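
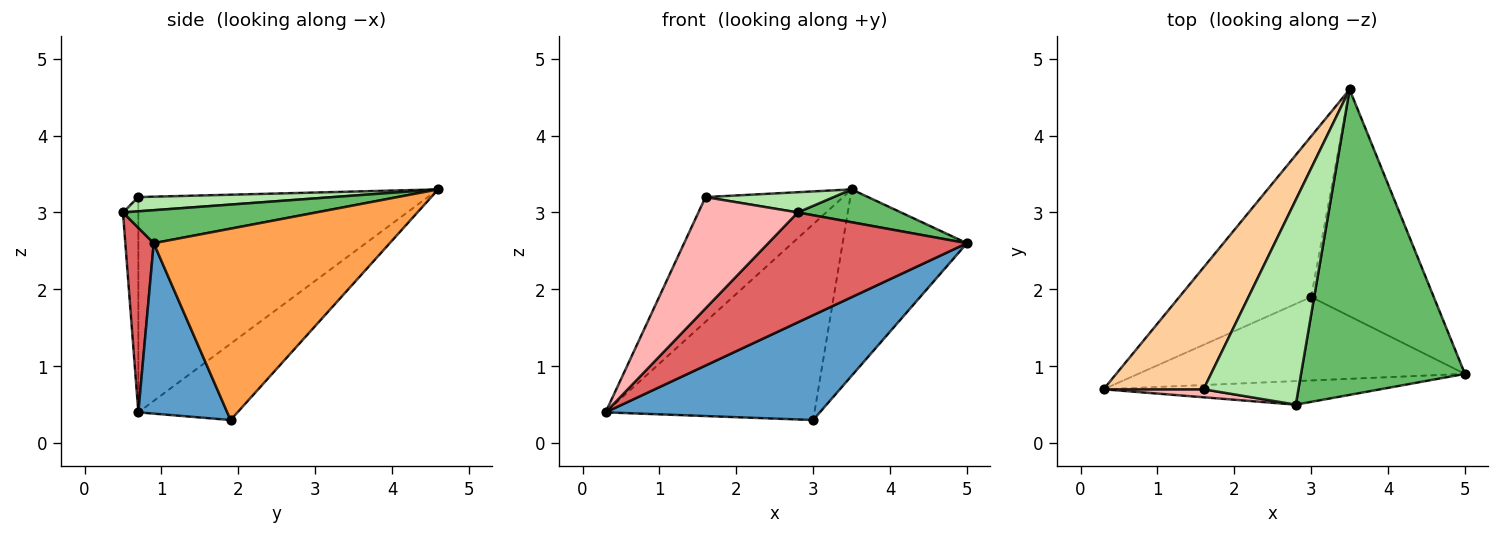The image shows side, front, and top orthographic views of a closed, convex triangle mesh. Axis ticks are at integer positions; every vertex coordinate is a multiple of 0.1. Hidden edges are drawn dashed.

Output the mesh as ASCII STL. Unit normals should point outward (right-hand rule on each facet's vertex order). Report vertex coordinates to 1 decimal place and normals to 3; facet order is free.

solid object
 facet normal 0.309 -0.744 -0.592
  outer loop
   vertex 3.0 1.9 0.3
   vertex 5.0 0.9 2.6
   vertex 0.3 0.7 0.4
  endloop
 endfacet
 facet normal -0.345 0.726 -0.596
  outer loop
   vertex 3.0 1.9 0.3
   vertex 0.3 0.7 0.4
   vertex 3.5 4.6 3.3
  endloop
 endfacet
 facet normal 0.770 0.405 -0.493
  outer loop
   vertex 3.0 1.9 0.3
   vertex 3.5 4.6 3.3
   vertex 5.0 0.9 2.6
  endloop
 endfacet
 facet normal -0.833 0.396 0.387
  outer loop
   vertex 1.6 0.7 3.2
   vertex 3.5 4.6 3.3
   vertex 0.3 0.7 0.4
  endloop
 endfacet
 facet normal 0.196 -0.105 0.975
  outer loop
   vertex 2.8 0.5 3.0
   vertex 5.0 0.9 2.6
   vertex 3.5 4.6 3.3
  endloop
 endfacet
 facet normal 0.148 -0.097 0.984
  outer loop
   vertex 2.8 0.5 3.0
   vertex 3.5 4.6 3.3
   vertex 1.6 0.7 3.2
  endloop
 endfacet
 facet normal 0.138 -0.968 -0.208
  outer loop
   vertex 2.8 0.5 3.0
   vertex 0.3 0.7 0.4
   vertex 5.0 0.9 2.6
  endloop
 endfacet
 facet normal -0.152 -0.986 0.071
  outer loop
   vertex 2.8 0.5 3.0
   vertex 1.6 0.7 3.2
   vertex 0.3 0.7 0.4
  endloop
 endfacet
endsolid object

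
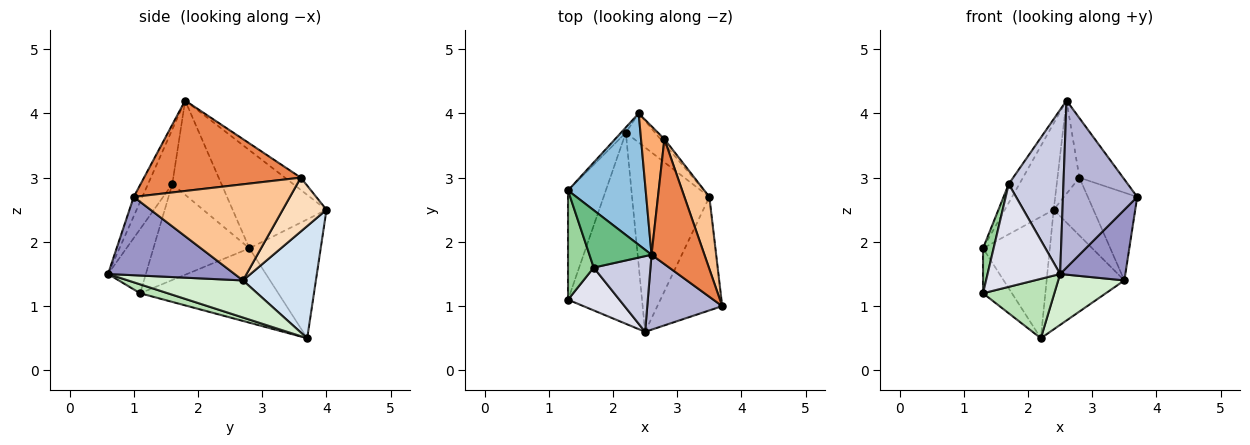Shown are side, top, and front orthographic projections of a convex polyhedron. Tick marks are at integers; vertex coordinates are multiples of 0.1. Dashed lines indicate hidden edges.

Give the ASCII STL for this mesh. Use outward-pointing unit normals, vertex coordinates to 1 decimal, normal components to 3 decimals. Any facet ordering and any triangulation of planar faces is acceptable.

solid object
 facet normal -0.729 0.683 -0.030
  outer loop
   vertex 2.2 3.7 0.5
   vertex 1.3 2.8 1.9
   vertex 2.4 4.0 2.5
  endloop
 endfacet
 facet normal -0.726 0.378 0.575
  outer loop
   vertex 2.6 1.8 4.2
   vertex 2.4 4.0 2.5
   vertex 1.3 2.8 1.9
  endloop
 endfacet
 facet normal -0.876 0.183 -0.445
  outer loop
   vertex 1.3 1.1 1.2
   vertex 1.3 2.8 1.9
   vertex 2.2 3.7 0.5
  endloop
 endfacet
 facet normal 0.674 0.718 -0.175
  outer loop
   vertex 3.5 2.7 1.4
   vertex 2.2 3.7 0.5
   vertex 2.4 4.0 2.5
  endloop
 endfacet
 facet normal 0.839 0.234 0.491
  outer loop
   vertex 2.8 3.6 3.0
   vertex 2.6 1.8 4.2
   vertex 3.7 1.0 2.7
  endloop
 endfacet
 facet normal -0.391 0.540 0.745
  outer loop
   vertex 2.8 3.6 3.0
   vertex 2.4 4.0 2.5
   vertex 2.6 1.8 4.2
  endloop
 endfacet
 facet normal 0.926 0.293 0.240
  outer loop
   vertex 2.8 3.6 3.0
   vertex 3.7 1.0 2.7
   vertex 3.5 2.7 1.4
  endloop
 endfacet
 facet normal 0.739 0.671 -0.054
  outer loop
   vertex 2.8 3.6 3.0
   vertex 3.5 2.7 1.4
   vertex 2.4 4.0 2.5
  endloop
 endfacet
 facet normal -0.822 0.177 0.542
  outer loop
   vertex 1.7 1.6 2.9
   vertex 2.6 1.8 4.2
   vertex 1.3 2.8 1.9
  endloop
 endfacet
 facet normal -0.961 -0.106 0.257
  outer loop
   vertex 1.7 1.6 2.9
   vertex 1.3 2.8 1.9
   vertex 1.3 1.1 1.2
  endloop
 endfacet
 facet normal 0.114 -0.295 -0.949
  outer loop
   vertex 2.5 0.6 1.5
   vertex 1.3 1.1 1.2
   vertex 2.2 3.7 0.5
  endloop
 endfacet
 facet normal 0.420 -0.242 -0.875
  outer loop
   vertex 2.5 0.6 1.5
   vertex 2.2 3.7 0.5
   vertex 3.5 2.7 1.4
  endloop
 endfacet
 facet normal 0.716 -0.369 -0.593
  outer loop
   vertex 2.5 0.6 1.5
   vertex 3.5 2.7 1.4
   vertex 3.7 1.0 2.7
  endloop
 endfacet
 facet normal -0.105 -0.907 0.407
  outer loop
   vertex 2.5 0.6 1.5
   vertex 3.7 1.0 2.7
   vertex 2.6 1.8 4.2
  endloop
 endfacet
 facet normal -0.374 -0.842 0.388
  outer loop
   vertex 2.5 0.6 1.5
   vertex 2.6 1.8 4.2
   vertex 1.7 1.6 2.9
  endloop
 endfacet
 facet normal -0.433 -0.832 0.347
  outer loop
   vertex 2.5 0.6 1.5
   vertex 1.7 1.6 2.9
   vertex 1.3 1.1 1.2
  endloop
 endfacet
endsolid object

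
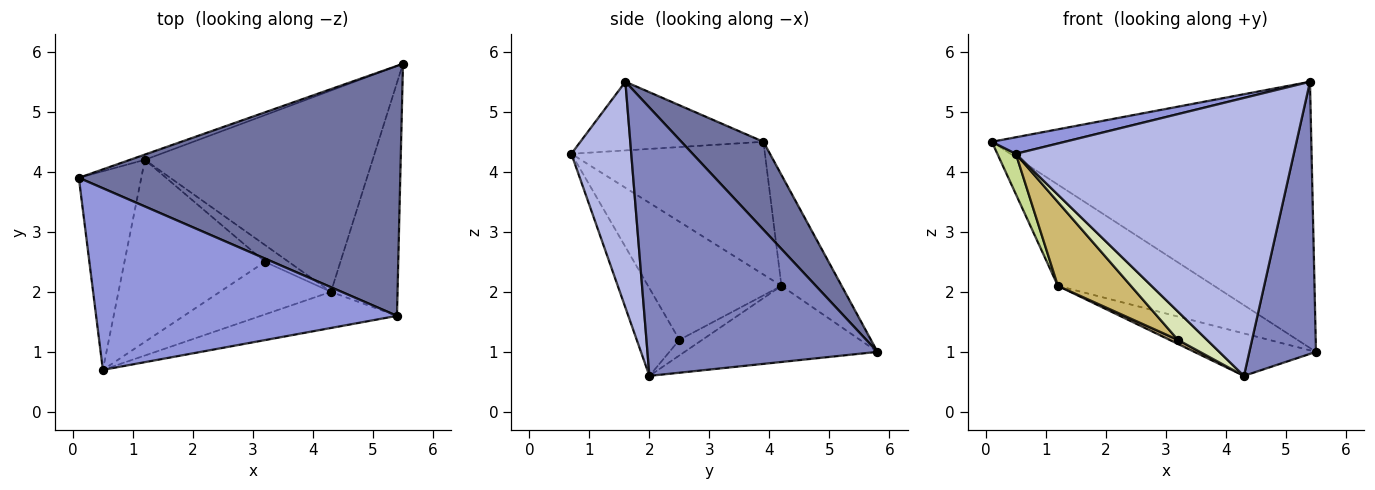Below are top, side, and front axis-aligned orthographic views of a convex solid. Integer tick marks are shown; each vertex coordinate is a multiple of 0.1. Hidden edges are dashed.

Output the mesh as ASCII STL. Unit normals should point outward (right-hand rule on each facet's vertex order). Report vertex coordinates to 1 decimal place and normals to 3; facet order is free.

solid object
 facet normal 0.184 0.717 0.673
  outer loop
   vertex 5.4 1.6 5.5
   vertex 5.5 5.8 1.0
   vertex 0.1 3.9 4.5
  endloop
 endfacet
 facet normal 0.934 -0.271 -0.232
  outer loop
   vertex 4.3 2.0 0.6
   vertex 5.5 5.8 1.0
   vertex 5.4 1.6 5.5
  endloop
 endfacet
 facet normal -0.222 -0.088 0.971
  outer loop
   vertex 0.5 0.7 4.3
   vertex 5.4 1.6 5.5
   vertex 0.1 3.9 4.5
  endloop
 endfacet
 facet normal 0.209 -0.970 -0.126
  outer loop
   vertex 0.5 0.7 4.3
   vertex 4.3 2.0 0.6
   vertex 5.4 1.6 5.5
  endloop
 endfacet
 facet normal -0.359 0.932 -0.048
  outer loop
   vertex 1.2 4.2 2.1
   vertex 0.1 3.9 4.5
   vertex 5.5 5.8 1.0
  endloop
 endfacet
 facet normal -0.311 0.196 -0.930
  outer loop
   vertex 1.2 4.2 2.1
   vertex 5.5 5.8 1.0
   vertex 4.3 2.0 0.6
  endloop
 endfacet
 facet normal -0.902 -0.086 -0.424
  outer loop
   vertex 1.2 4.2 2.1
   vertex 0.5 0.7 4.3
   vertex 0.1 3.9 4.5
  endloop
 endfacet
 facet normal -0.571 -0.389 -0.723
  outer loop
   vertex 3.2 2.5 1.2
   vertex 4.3 2.0 0.6
   vertex 0.5 0.7 4.3
  endloop
 endfacet
 facet normal -0.537 -0.198 -0.820
  outer loop
   vertex 3.2 2.5 1.2
   vertex 1.2 4.2 2.1
   vertex 4.3 2.0 0.6
  endloop
 endfacet
 facet normal -0.607 -0.332 -0.722
  outer loop
   vertex 3.2 2.5 1.2
   vertex 0.5 0.7 4.3
   vertex 1.2 4.2 2.1
  endloop
 endfacet
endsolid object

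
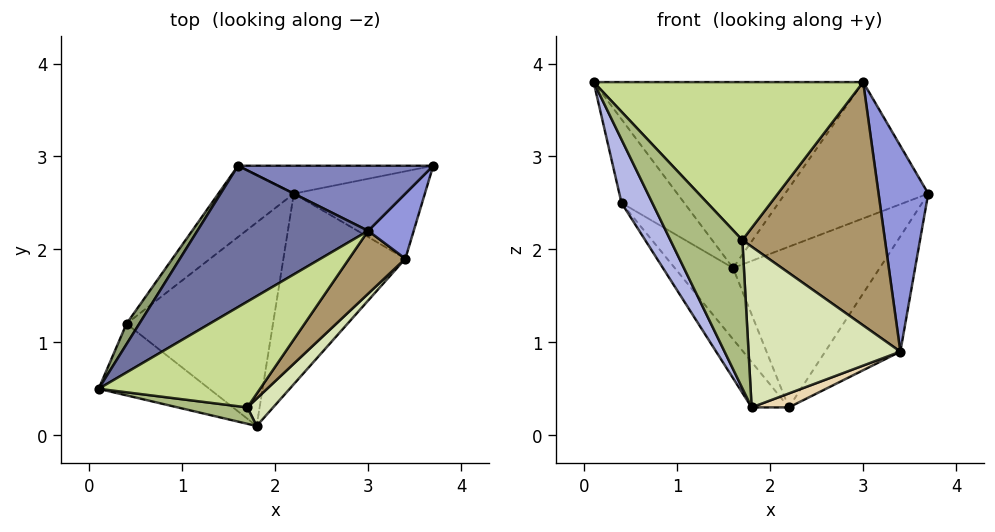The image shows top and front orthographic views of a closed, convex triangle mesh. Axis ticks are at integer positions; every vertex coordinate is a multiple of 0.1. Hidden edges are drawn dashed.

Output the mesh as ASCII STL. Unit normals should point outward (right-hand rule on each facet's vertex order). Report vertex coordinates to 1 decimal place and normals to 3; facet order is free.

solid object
 facet normal -0.423 0.721 0.548
  outer loop
   vertex 3.0 2.2 3.8
   vertex 1.6 2.9 1.8
   vertex 0.1 0.5 3.8
  endloop
 endfacet
 facet normal -0.162 0.891 0.425
  outer loop
   vertex 3.0 2.2 3.8
   vertex 3.7 2.9 2.6
   vertex 1.6 2.9 1.8
  endloop
 endfacet
 facet normal 0.827 -0.536 0.170
  outer loop
   vertex 3.0 2.2 3.8
   vertex 3.4 1.9 0.9
   vertex 3.7 2.9 2.6
  endloop
 endfacet
 facet normal -0.862 -0.337 -0.380
  outer loop
   vertex 0.4 1.2 2.5
   vertex 1.8 0.1 0.3
   vertex 0.1 0.5 3.8
  endloop
 endfacet
 facet normal -0.778 0.611 0.149
  outer loop
   vertex 0.4 1.2 2.5
   vertex 0.1 0.5 3.8
   vertex 1.6 2.9 1.8
  endloop
 endfacet
 facet normal -0.007 -0.994 0.110
  outer loop
   vertex 1.7 0.3 2.1
   vertex 0.1 0.5 3.8
   vertex 1.8 0.1 0.3
  endloop
 endfacet
 facet normal 0.438 -0.747 0.500
  outer loop
   vertex 1.7 0.3 2.1
   vertex 3.0 2.2 3.8
   vertex 0.1 0.5 3.8
  endloop
 endfacet
 facet normal 0.723 -0.681 0.116
  outer loop
   vertex 1.7 0.3 2.1
   vertex 1.8 0.1 0.3
   vertex 3.4 1.9 0.9
  endloop
 endfacet
 facet normal 0.736 -0.655 0.169
  outer loop
   vertex 1.7 0.3 2.1
   vertex 3.4 1.9 0.9
   vertex 3.0 2.2 3.8
  endloop
 endfacet
 facet normal -0.806 0.129 -0.577
  outer loop
   vertex 2.2 2.6 0.3
   vertex 1.8 0.1 0.3
   vertex 0.4 1.2 2.5
  endloop
 endfacet
 facet normal -0.816 0.408 -0.408
  outer loop
   vertex 2.2 2.6 0.3
   vertex 0.4 1.2 2.5
   vertex 1.6 2.9 1.8
  endloop
 endfacet
 facet normal 0.415 -0.066 -0.907
  outer loop
   vertex 2.2 2.6 0.3
   vertex 3.4 1.9 0.9
   vertex 1.8 0.1 0.3
  endloop
 endfacet
 facet normal 0.065 0.983 -0.171
  outer loop
   vertex 2.2 2.6 0.3
   vertex 1.6 2.9 1.8
   vertex 3.7 2.9 2.6
  endloop
 endfacet
 facet normal 0.609 0.632 -0.479
  outer loop
   vertex 2.2 2.6 0.3
   vertex 3.7 2.9 2.6
   vertex 3.4 1.9 0.9
  endloop
 endfacet
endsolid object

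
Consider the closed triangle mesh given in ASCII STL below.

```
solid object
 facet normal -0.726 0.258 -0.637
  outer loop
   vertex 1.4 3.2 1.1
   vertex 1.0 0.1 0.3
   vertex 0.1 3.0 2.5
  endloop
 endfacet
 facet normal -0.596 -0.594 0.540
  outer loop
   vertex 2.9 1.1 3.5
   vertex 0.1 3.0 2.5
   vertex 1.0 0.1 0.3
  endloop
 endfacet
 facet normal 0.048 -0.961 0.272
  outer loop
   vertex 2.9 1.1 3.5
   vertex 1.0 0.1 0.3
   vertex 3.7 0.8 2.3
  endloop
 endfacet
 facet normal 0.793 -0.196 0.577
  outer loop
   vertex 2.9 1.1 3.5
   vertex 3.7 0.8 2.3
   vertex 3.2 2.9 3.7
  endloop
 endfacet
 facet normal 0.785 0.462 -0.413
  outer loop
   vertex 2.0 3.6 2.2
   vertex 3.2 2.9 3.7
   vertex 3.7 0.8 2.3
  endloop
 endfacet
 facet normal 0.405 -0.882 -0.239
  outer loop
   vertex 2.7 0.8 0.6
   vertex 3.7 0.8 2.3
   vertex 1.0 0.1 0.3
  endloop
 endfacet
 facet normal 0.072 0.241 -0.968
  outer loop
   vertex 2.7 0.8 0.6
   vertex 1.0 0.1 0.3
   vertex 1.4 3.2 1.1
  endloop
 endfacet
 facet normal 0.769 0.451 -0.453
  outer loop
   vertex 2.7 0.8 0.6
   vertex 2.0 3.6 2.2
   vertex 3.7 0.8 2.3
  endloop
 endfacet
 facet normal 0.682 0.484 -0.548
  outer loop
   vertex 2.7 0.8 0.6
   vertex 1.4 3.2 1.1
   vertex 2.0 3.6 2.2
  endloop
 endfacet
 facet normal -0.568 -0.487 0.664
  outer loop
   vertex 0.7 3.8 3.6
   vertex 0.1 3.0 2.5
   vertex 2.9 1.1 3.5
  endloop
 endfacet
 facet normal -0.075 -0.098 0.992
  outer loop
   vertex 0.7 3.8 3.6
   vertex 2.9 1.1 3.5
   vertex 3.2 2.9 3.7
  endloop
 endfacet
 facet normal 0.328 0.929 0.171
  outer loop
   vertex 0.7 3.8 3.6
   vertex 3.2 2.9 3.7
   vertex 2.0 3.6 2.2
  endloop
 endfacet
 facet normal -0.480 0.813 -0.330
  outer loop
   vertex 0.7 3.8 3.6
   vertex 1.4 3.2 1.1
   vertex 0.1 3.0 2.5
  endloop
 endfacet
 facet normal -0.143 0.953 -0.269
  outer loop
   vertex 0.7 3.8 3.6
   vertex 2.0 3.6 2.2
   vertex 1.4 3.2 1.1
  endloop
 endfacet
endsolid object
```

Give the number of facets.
14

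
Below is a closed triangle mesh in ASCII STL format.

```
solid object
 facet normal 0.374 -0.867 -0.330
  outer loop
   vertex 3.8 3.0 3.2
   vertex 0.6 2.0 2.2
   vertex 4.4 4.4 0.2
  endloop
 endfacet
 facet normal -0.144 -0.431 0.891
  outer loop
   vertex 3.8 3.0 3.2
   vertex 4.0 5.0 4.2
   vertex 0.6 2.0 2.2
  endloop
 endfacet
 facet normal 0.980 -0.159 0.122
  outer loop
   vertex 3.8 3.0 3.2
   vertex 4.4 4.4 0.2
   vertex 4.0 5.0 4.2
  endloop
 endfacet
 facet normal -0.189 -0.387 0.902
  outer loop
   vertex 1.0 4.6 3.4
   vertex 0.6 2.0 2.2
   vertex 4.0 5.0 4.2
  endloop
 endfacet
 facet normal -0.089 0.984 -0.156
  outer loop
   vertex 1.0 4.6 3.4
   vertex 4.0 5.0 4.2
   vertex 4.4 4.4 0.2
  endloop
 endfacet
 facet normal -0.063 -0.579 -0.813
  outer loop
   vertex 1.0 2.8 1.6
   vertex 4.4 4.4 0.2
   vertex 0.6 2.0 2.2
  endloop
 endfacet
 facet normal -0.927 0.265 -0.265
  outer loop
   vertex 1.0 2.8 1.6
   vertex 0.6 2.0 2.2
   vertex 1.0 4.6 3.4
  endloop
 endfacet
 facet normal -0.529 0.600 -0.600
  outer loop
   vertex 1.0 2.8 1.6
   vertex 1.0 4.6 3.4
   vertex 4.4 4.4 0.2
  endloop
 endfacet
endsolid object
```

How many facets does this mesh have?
8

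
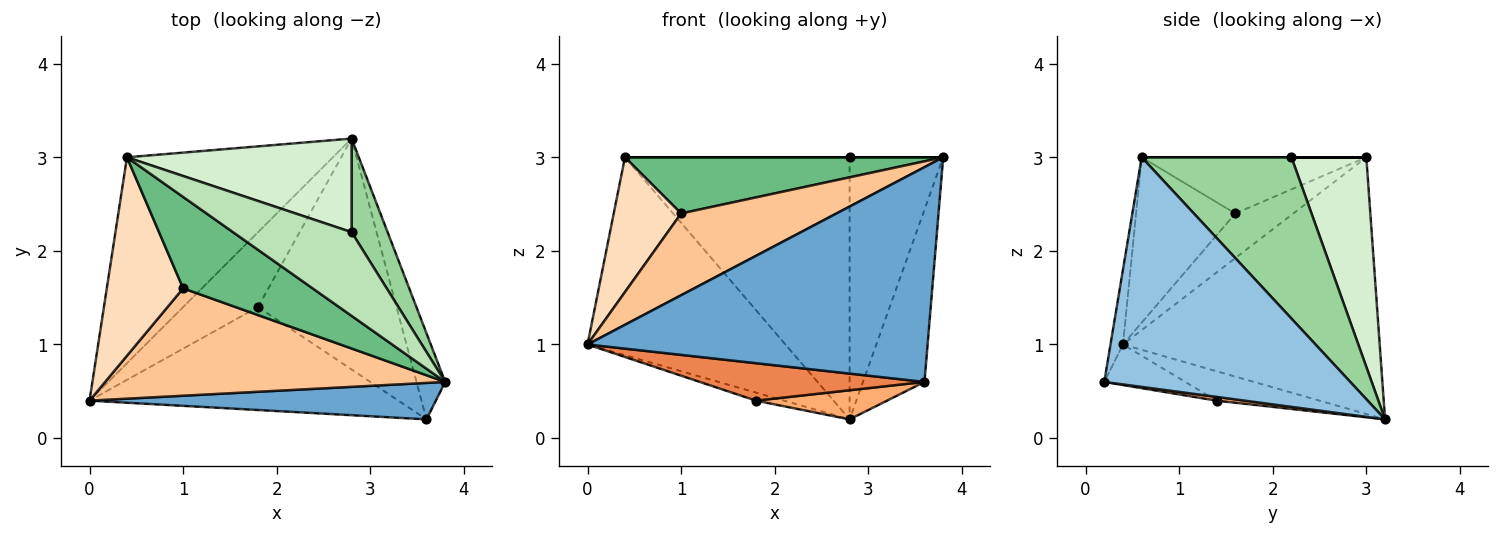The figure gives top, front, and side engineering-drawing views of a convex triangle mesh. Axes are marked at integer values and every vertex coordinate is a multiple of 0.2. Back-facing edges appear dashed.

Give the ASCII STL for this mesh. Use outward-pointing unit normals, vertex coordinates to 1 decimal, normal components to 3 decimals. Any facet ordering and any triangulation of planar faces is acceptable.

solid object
 facet normal -0.036 -0.985 0.167
  outer loop
   vertex 3.6 0.2 0.6
   vertex 3.8 0.6 3.0
   vertex 0.0 0.4 1.0
  endloop
 endfacet
 facet normal 0.963 0.241 -0.120
  outer loop
   vertex 3.6 0.2 0.6
   vertex 2.8 3.2 0.2
   vertex 3.8 0.6 3.0
  endloop
 endfacet
 facet normal -0.669 0.515 -0.536
  outer loop
   vertex 0.4 3.0 3.0
   vertex 2.8 3.2 0.2
   vertex 0.0 0.4 1.0
  endloop
 endfacet
 facet normal -0.364 0.099 -0.926
  outer loop
   vertex 1.8 1.4 0.4
   vertex 0.0 0.4 1.0
   vertex 2.8 3.2 0.2
  endloop
 endfacet
 facet normal -0.122 -0.339 -0.933
  outer loop
   vertex 1.8 1.4 0.4
   vertex 3.6 0.2 0.6
   vertex 0.0 0.4 1.0
  endloop
 endfacet
 facet normal 0.027 -0.125 -0.992
  outer loop
   vertex 1.8 1.4 0.4
   vertex 2.8 3.2 0.2
   vertex 3.6 0.2 0.6
  endloop
 endfacet
 facet normal -0.361 -0.565 0.742
  outer loop
   vertex 1.0 1.6 2.4
   vertex 0.0 0.4 1.0
   vertex 3.8 0.6 3.0
  endloop
 endfacet
 facet normal -0.436 -0.506 0.745
  outer loop
   vertex 1.0 1.6 2.4
   vertex 0.4 3.0 3.0
   vertex 0.0 0.4 1.0
  endloop
 endfacet
 facet normal -0.347 -0.491 0.799
  outer loop
   vertex 1.0 1.6 2.4
   vertex 3.8 0.6 3.0
   vertex 0.4 3.0 3.0
  endloop
 endfacet
 facet normal 0.833 0.521 0.186
  outer loop
   vertex 2.8 2.2 3.0
   vertex 3.8 0.6 3.0
   vertex 2.8 3.2 0.2
  endloop
 endfacet
 facet normal 0.000 0.000 1.000
  outer loop
   vertex 2.8 2.2 3.0
   vertex 0.4 3.0 3.0
   vertex 3.8 0.6 3.0
  endloop
 endfacet
 facet normal 0.300 0.899 0.321
  outer loop
   vertex 2.8 2.2 3.0
   vertex 2.8 3.2 0.2
   vertex 0.4 3.0 3.0
  endloop
 endfacet
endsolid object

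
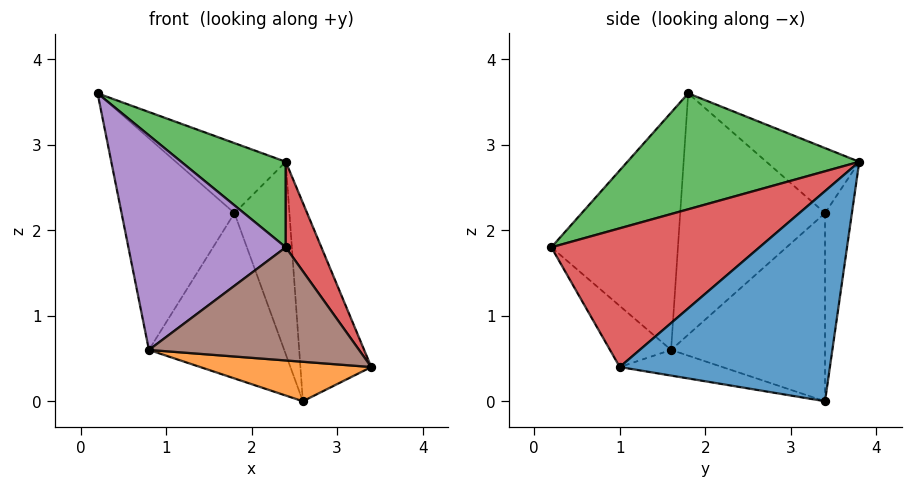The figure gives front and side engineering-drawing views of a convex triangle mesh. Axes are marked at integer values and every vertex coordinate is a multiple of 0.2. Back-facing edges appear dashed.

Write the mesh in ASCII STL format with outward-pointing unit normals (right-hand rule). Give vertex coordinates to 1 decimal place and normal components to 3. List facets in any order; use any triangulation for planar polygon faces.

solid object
 facet normal 0.947 0.319 0.022
  outer loop
   vertex 2.6 3.4 0.0
   vertex 2.4 3.8 2.8
   vertex 3.4 1.0 0.4
  endloop
 endfacet
 facet normal -0.121 -0.202 -0.972
  outer loop
   vertex 0.8 1.6 0.6
   vertex 2.6 3.4 0.0
   vertex 3.4 1.0 0.4
  endloop
 endfacet
 facet normal 0.510 -0.230 0.829
  outer loop
   vertex 2.4 0.2 1.8
   vertex 2.4 3.8 2.8
   vertex 0.2 1.8 3.6
  endloop
 endfacet
 facet normal 0.842 -0.144 0.519
  outer loop
   vertex 2.4 0.2 1.8
   vertex 3.4 1.0 0.4
   vertex 2.4 3.8 2.8
  endloop
 endfacet
 facet normal -0.625 -0.777 -0.073
  outer loop
   vertex 2.4 0.2 1.8
   vertex 0.2 1.8 3.6
   vertex 0.8 1.6 0.6
  endloop
 endfacet
 facet normal -0.224 -0.769 -0.599
  outer loop
   vertex 2.4 0.2 1.8
   vertex 0.8 1.6 0.6
   vertex 3.4 1.0 0.4
  endloop
 endfacet
 facet normal -0.639 0.757 0.135
  outer loop
   vertex 1.8 3.4 2.2
   vertex 0.2 1.8 3.6
   vertex 2.4 3.8 2.8
  endloop
 endfacet
 facet normal -0.434 0.887 -0.158
  outer loop
   vertex 1.8 3.4 2.2
   vertex 2.4 3.8 2.8
   vertex 2.6 3.4 0.0
  endloop
 endfacet
 facet normal -0.774 0.603 -0.195
  outer loop
   vertex 1.8 3.4 2.2
   vertex 0.8 1.6 0.6
   vertex 0.2 1.8 3.6
  endloop
 endfacet
 facet normal -0.725 0.637 -0.263
  outer loop
   vertex 1.8 3.4 2.2
   vertex 2.6 3.4 0.0
   vertex 0.8 1.6 0.6
  endloop
 endfacet
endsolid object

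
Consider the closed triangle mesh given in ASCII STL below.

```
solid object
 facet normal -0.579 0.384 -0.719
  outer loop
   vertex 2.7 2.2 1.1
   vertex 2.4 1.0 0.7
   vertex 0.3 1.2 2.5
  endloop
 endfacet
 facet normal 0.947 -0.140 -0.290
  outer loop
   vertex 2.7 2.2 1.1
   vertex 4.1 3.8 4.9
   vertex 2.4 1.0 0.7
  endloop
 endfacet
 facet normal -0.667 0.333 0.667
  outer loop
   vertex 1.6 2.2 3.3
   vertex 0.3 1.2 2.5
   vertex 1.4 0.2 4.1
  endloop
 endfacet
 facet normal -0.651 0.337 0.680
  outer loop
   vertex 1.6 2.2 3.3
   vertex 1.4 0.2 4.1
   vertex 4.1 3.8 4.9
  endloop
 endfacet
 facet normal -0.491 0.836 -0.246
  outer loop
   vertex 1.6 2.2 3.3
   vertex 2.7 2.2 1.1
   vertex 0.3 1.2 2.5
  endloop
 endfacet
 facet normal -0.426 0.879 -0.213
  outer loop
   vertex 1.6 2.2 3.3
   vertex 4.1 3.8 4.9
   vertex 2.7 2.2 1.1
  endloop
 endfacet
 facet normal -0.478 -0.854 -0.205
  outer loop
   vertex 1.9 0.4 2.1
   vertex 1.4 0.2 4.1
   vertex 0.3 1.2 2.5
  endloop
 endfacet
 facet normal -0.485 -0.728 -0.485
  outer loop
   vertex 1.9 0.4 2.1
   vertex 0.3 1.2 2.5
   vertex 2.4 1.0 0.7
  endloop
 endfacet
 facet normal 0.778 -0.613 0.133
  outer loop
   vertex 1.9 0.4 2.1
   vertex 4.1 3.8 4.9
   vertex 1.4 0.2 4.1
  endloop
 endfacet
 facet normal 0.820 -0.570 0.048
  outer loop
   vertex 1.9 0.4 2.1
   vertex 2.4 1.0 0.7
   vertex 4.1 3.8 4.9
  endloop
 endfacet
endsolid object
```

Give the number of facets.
10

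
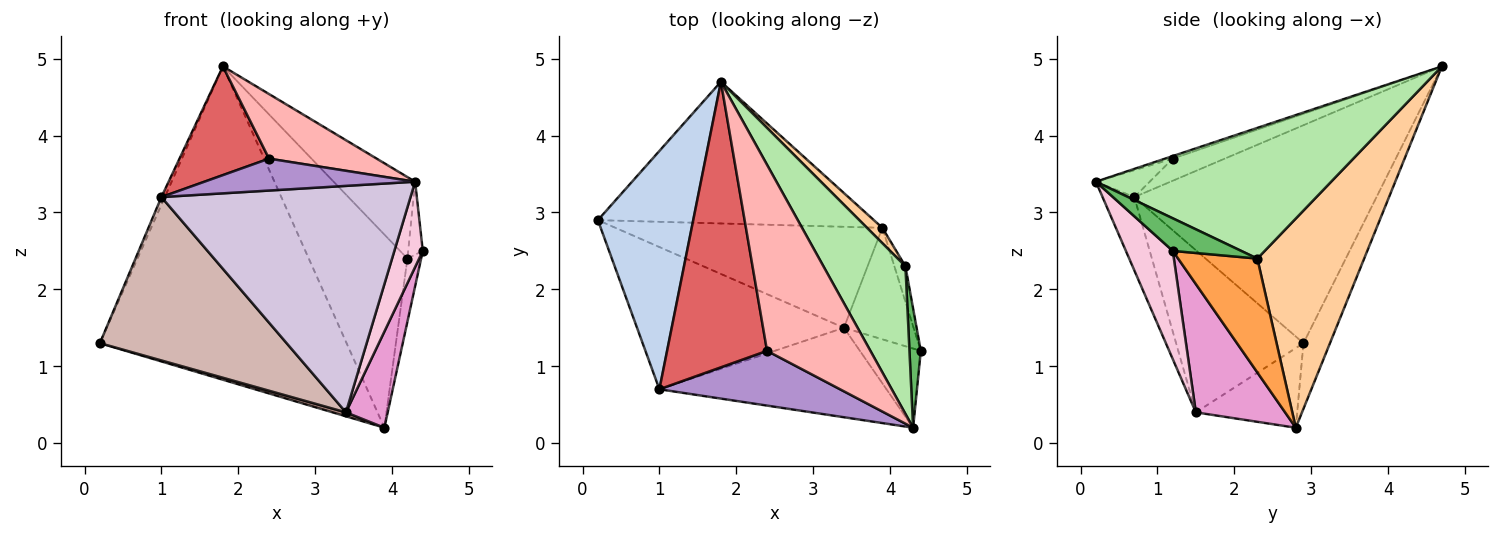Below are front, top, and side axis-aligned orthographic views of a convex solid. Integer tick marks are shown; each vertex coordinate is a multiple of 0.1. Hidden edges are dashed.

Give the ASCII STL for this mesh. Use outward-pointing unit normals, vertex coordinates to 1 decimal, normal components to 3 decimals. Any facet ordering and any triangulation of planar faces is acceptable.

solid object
 facet normal -0.097 0.907 -0.410
  outer loop
   vertex 3.9 2.8 0.2
   vertex 0.2 2.9 1.3
   vertex 1.8 4.7 4.9
  endloop
 endfacet
 facet normal -0.916 0.013 0.401
  outer loop
   vertex 1.0 0.7 3.2
   vertex 1.8 4.7 4.9
   vertex 0.2 2.9 1.3
  endloop
 endfacet
 facet normal 0.981 0.170 -0.095
  outer loop
   vertex 4.2 2.3 2.4
   vertex 4.4 1.2 2.5
   vertex 3.9 2.8 0.2
  endloop
 endfacet
 facet normal 0.734 0.677 0.054
  outer loop
   vertex 4.2 2.3 2.4
   vertex 3.9 2.8 0.2
   vertex 1.8 4.7 4.9
  endloop
 endfacet
 facet normal 0.926 0.198 0.322
  outer loop
   vertex 4.3 0.2 3.4
   vertex 4.4 1.2 2.5
   vertex 4.2 2.3 2.4
  endloop
 endfacet
 facet normal 0.813 0.282 0.510
  outer loop
   vertex 4.3 0.2 3.4
   vertex 4.2 2.3 2.4
   vertex 1.8 4.7 4.9
  endloop
 endfacet
 facet normal -0.202 -0.348 0.915
  outer loop
   vertex 2.4 1.2 3.7
   vertex 1.8 4.7 4.9
   vertex 1.0 0.7 3.2
  endloop
 endfacet
 facet normal -0.023 -0.328 0.944
  outer loop
   vertex 2.4 1.2 3.7
   vertex 4.3 0.2 3.4
   vertex 1.8 4.7 4.9
  endloop
 endfacet
 facet normal -0.128 -0.500 0.857
  outer loop
   vertex 2.4 1.2 3.7
   vertex 1.0 0.7 3.2
   vertex 4.3 0.2 3.4
  endloop
 endfacet
 facet normal -0.118 -0.924 -0.365
  outer loop
   vertex 3.4 1.5 0.4
   vertex 4.3 0.2 3.4
   vertex 1.0 0.7 3.2
  endloop
 endfacet
 facet normal -0.286 -0.037 -0.958
  outer loop
   vertex 3.4 1.5 0.4
   vertex 0.2 2.9 1.3
   vertex 3.9 2.8 0.2
  endloop
 endfacet
 facet normal -0.458 -0.671 -0.584
  outer loop
   vertex 3.4 1.5 0.4
   vertex 1.0 0.7 3.2
   vertex 0.2 2.9 1.3
  endloop
 endfacet
 facet normal 0.813 -0.380 -0.441
  outer loop
   vertex 3.4 1.5 0.4
   vertex 3.9 2.8 0.2
   vertex 4.4 1.2 2.5
  endloop
 endfacet
 facet normal 0.770 -0.467 -0.434
  outer loop
   vertex 3.4 1.5 0.4
   vertex 4.4 1.2 2.5
   vertex 4.3 0.2 3.4
  endloop
 endfacet
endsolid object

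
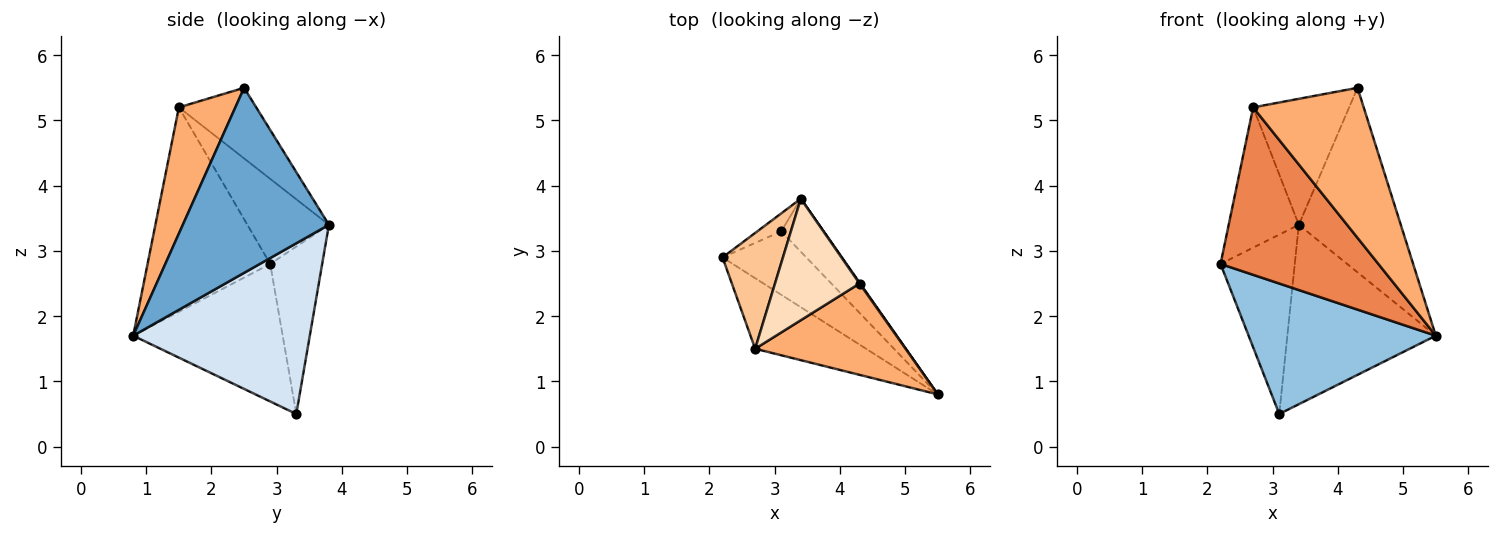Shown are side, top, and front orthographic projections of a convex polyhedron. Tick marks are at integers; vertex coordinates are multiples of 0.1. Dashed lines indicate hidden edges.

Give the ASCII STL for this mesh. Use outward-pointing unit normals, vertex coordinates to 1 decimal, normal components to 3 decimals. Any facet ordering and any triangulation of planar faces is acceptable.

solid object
 facet normal 0.820 0.572 0.003
  outer loop
   vertex 4.3 2.5 5.5
   vertex 5.5 0.8 1.7
   vertex 3.4 3.8 3.4
  endloop
 endfacet
 facet normal -0.583 -0.730 -0.355
  outer loop
   vertex 3.1 3.3 0.5
   vertex 5.5 0.8 1.7
   vertex 2.2 2.9 2.8
  endloop
 endfacet
 facet normal -0.572 0.816 -0.082
  outer loop
   vertex 3.1 3.3 0.5
   vertex 2.2 2.9 2.8
   vertex 3.4 3.8 3.4
  endloop
 endfacet
 facet normal 0.752 0.632 -0.187
  outer loop
   vertex 3.1 3.3 0.5
   vertex 3.4 3.8 3.4
   vertex 5.5 0.8 1.7
  endloop
 endfacet
 facet normal -0.582 -0.749 -0.316
  outer loop
   vertex 2.7 1.5 5.2
   vertex 2.2 2.9 2.8
   vertex 5.5 0.8 1.7
  endloop
 endfacet
 facet normal 0.400 -0.783 0.477
  outer loop
   vertex 2.7 1.5 5.2
   vertex 5.5 0.8 1.7
   vertex 4.3 2.5 5.5
  endloop
 endfacet
 facet normal -0.668 0.574 0.474
  outer loop
   vertex 2.7 1.5 5.2
   vertex 3.4 3.8 3.4
   vertex 2.2 2.9 2.8
  endloop
 endfacet
 facet normal -0.502 0.623 0.600
  outer loop
   vertex 2.7 1.5 5.2
   vertex 4.3 2.5 5.5
   vertex 3.4 3.8 3.4
  endloop
 endfacet
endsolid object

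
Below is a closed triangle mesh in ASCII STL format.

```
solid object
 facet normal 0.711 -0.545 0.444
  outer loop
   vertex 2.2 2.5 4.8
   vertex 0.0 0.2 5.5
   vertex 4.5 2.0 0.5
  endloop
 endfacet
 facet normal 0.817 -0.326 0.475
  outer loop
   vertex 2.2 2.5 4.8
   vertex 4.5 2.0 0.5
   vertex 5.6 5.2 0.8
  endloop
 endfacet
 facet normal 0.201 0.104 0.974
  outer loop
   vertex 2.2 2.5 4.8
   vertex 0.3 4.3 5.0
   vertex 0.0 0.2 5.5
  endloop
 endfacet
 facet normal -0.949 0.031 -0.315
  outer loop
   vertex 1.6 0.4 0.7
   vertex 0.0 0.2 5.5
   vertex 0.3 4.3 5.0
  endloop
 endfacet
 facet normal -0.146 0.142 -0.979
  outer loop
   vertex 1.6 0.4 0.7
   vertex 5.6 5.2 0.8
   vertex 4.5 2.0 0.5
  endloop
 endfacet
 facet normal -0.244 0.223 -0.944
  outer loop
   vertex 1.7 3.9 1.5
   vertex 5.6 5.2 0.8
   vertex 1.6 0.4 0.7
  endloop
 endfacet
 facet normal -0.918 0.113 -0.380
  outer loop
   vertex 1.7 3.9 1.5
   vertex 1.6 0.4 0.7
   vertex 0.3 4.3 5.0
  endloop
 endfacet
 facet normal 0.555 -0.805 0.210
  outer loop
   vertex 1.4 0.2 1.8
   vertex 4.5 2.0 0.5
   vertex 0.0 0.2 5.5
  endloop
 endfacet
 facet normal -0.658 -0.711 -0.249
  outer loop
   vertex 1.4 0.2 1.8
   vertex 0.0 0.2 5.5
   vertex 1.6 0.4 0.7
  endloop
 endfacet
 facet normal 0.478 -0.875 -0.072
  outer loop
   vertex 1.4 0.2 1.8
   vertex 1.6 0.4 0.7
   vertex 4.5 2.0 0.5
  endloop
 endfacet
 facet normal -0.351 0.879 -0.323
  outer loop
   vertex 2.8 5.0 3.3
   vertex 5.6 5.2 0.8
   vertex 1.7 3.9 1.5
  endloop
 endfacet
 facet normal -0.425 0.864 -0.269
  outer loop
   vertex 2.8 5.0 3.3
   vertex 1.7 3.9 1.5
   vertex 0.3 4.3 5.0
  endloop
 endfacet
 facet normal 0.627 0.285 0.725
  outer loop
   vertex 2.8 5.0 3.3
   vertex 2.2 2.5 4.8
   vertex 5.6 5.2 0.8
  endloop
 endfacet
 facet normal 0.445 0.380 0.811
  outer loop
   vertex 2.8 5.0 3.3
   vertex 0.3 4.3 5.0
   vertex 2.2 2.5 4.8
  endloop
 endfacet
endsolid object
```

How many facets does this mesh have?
14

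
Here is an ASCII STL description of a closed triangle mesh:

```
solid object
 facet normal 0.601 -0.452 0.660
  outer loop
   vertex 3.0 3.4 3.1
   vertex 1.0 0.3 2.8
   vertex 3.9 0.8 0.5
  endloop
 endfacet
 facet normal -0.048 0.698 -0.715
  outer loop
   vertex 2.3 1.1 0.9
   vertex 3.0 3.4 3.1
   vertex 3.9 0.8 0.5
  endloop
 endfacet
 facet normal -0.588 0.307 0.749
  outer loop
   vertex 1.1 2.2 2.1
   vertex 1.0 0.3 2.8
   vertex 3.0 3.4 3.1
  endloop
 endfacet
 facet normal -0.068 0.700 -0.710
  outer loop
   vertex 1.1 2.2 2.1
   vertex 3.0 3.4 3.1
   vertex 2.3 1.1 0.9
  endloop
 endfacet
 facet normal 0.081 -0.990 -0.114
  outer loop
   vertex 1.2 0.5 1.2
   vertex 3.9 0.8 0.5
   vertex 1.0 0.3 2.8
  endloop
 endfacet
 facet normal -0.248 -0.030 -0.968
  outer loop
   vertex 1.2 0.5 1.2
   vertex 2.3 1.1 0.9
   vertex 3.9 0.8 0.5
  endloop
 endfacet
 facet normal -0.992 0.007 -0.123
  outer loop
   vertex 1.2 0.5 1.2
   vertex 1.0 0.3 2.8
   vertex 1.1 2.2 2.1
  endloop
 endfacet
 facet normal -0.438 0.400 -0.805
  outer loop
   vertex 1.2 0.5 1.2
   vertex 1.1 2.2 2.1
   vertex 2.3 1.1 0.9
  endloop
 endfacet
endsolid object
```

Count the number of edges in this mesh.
12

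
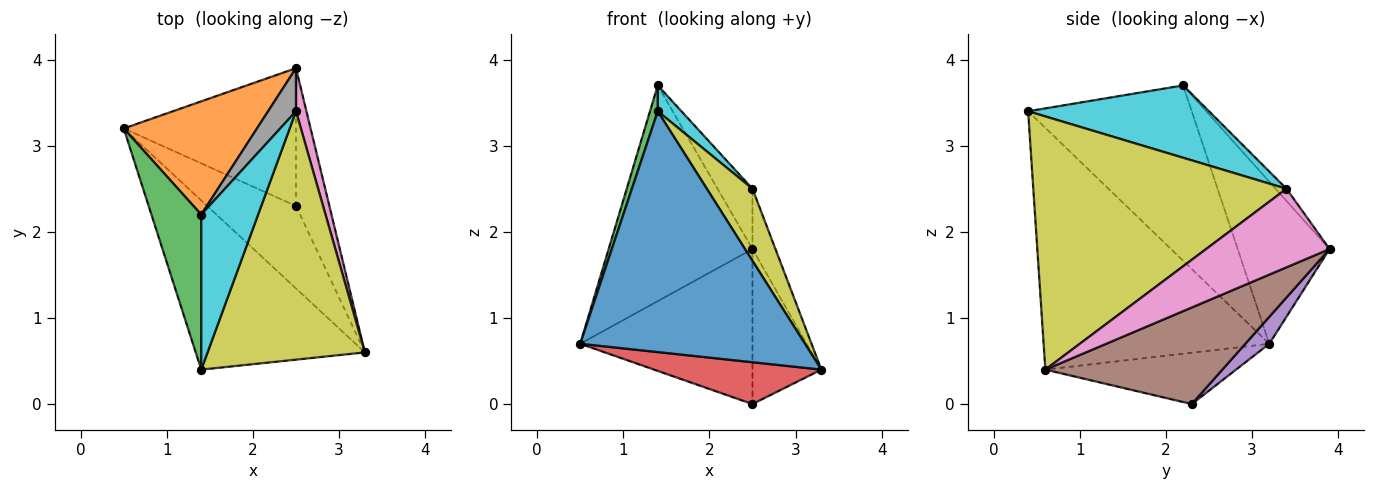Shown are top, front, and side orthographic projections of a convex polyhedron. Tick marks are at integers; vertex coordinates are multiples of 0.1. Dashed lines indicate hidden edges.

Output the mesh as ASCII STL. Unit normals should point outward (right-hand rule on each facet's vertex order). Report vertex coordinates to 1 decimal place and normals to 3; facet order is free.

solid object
 facet normal -0.635 -0.632 -0.444
  outer loop
   vertex 1.4 0.4 3.4
   vertex 0.5 3.2 0.7
   vertex 3.3 0.6 0.4
  endloop
 endfacet
 facet normal -0.492 0.771 0.405
  outer loop
   vertex 1.4 2.2 3.7
   vertex 2.5 3.9 1.8
   vertex 0.5 3.2 0.7
  endloop
 endfacet
 facet normal -0.961 -0.046 0.273
  outer loop
   vertex 1.4 2.2 3.7
   vertex 0.5 3.2 0.7
   vertex 1.4 0.4 3.4
  endloop
 endfacet
 facet normal -0.458 -0.402 -0.793
  outer loop
   vertex 2.5 2.3 0.0
   vertex 3.3 0.6 0.4
   vertex 0.5 3.2 0.7
  endloop
 endfacet
 facet normal 0.103 0.743 -0.661
  outer loop
   vertex 2.5 2.3 0.0
   vertex 0.5 3.2 0.7
   vertex 2.5 3.9 1.8
  endloop
 endfacet
 facet normal 0.887 0.345 -0.307
  outer loop
   vertex 2.5 2.3 0.0
   vertex 2.5 3.9 1.8
   vertex 3.3 0.6 0.4
  endloop
 endfacet
 facet normal 0.975 0.181 0.130
  outer loop
   vertex 2.5 3.4 2.5
   vertex 3.3 0.6 0.4
   vertex 2.5 3.9 1.8
  endloop
 endfacet
 facet normal -0.246 0.789 0.563
  outer loop
   vertex 2.5 3.4 2.5
   vertex 2.5 3.9 1.8
   vertex 1.4 2.2 3.7
  endloop
 endfacet
 facet normal 0.840 -0.151 0.522
  outer loop
   vertex 2.5 3.4 2.5
   vertex 1.4 0.4 3.4
   vertex 3.3 0.6 0.4
  endloop
 endfacet
 facet normal 0.782 -0.102 0.615
  outer loop
   vertex 2.5 3.4 2.5
   vertex 1.4 2.2 3.7
   vertex 1.4 0.4 3.4
  endloop
 endfacet
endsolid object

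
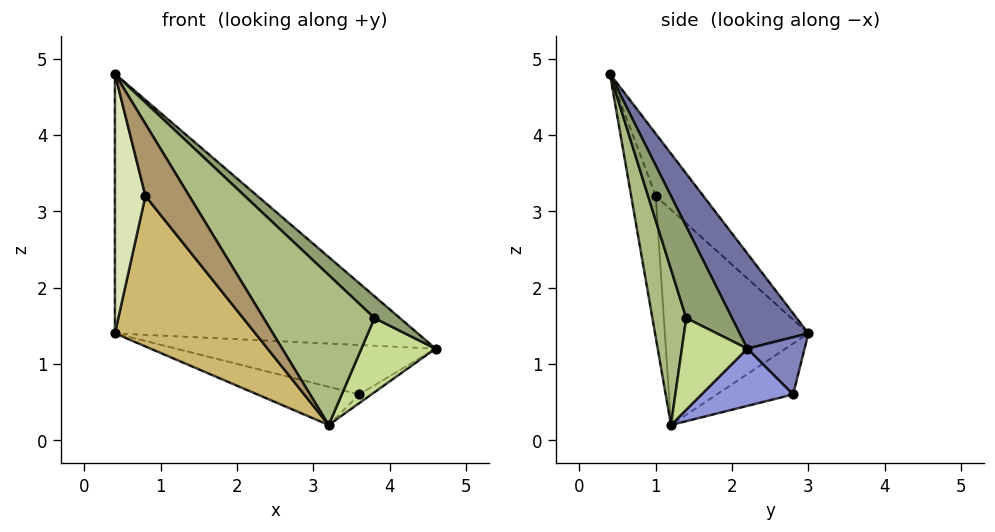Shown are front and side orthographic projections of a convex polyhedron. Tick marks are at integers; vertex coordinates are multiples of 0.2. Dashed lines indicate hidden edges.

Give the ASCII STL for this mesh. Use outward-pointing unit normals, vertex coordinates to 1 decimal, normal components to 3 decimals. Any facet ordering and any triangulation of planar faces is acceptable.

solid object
 facet normal 0.177 0.782 0.598
  outer loop
   vertex 0.4 3.0 1.4
   vertex 0.4 0.4 4.8
   vertex 4.6 2.2 1.2
  endloop
 endfacet
 facet normal 0.183 0.831 0.525
  outer loop
   vertex 3.6 2.8 0.6
   vertex 0.4 3.0 1.4
   vertex 4.6 2.2 1.2
  endloop
 endfacet
 facet normal 0.545 0.073 -0.835
  outer loop
   vertex 3.6 2.8 0.6
   vertex 4.6 2.2 1.2
   vertex 3.2 1.2 0.2
  endloop
 endfacet
 facet normal -0.215 0.287 -0.933
  outer loop
   vertex 3.6 2.8 0.6
   vertex 3.2 1.2 0.2
   vertex 0.4 3.0 1.4
  endloop
 endfacet
 facet normal 0.690 -0.383 0.614
  outer loop
   vertex 3.8 1.4 1.6
   vertex 4.6 2.2 1.2
   vertex 0.4 0.4 4.8
  endloop
 endfacet
 facet normal 0.292 -0.956 0.011
  outer loop
   vertex 3.8 1.4 1.6
   vertex 0.4 0.4 4.8
   vertex 3.2 1.2 0.2
  endloop
 endfacet
 facet normal 0.652 -0.738 -0.174
  outer loop
   vertex 3.8 1.4 1.6
   vertex 3.2 1.2 0.2
   vertex 4.6 2.2 1.2
  endloop
 endfacet
 facet normal -0.778 -0.499 -0.382
  outer loop
   vertex 0.8 1.0 3.2
   vertex 0.4 0.4 4.8
   vertex 0.4 3.0 1.4
  endloop
 endfacet
 facet normal -0.446 -0.796 -0.410
  outer loop
   vertex 0.8 1.0 3.2
   vertex 3.2 1.2 0.2
   vertex 0.4 0.4 4.8
  endloop
 endfacet
 facet normal -0.608 -0.595 -0.526
  outer loop
   vertex 0.8 1.0 3.2
   vertex 0.4 3.0 1.4
   vertex 3.2 1.2 0.2
  endloop
 endfacet
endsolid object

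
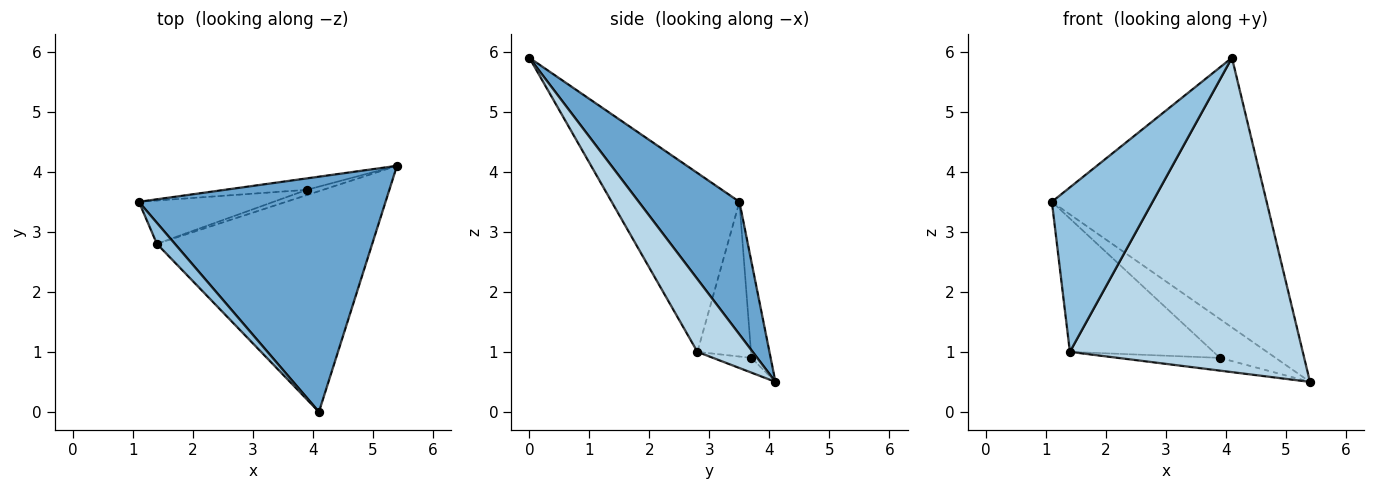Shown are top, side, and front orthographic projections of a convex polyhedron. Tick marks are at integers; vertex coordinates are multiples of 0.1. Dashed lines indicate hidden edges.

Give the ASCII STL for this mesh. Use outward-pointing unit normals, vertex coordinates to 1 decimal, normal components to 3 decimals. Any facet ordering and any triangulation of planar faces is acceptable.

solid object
 facet normal 0.333 0.711 0.620
  outer loop
   vertex 4.1 0.0 5.9
   vertex 5.4 4.1 0.5
   vertex 1.1 3.5 3.5
  endloop
 endfacet
 facet normal -0.783 -0.617 0.079
  outer loop
   vertex 1.4 2.8 1.0
   vertex 4.1 0.0 5.9
   vertex 1.1 3.5 3.5
  endloop
 endfacet
 facet normal 0.191 -0.803 -0.564
  outer loop
   vertex 1.4 2.8 1.0
   vertex 5.4 4.1 0.5
   vertex 4.1 0.0 5.9
  endloop
 endfacet
 facet normal -0.314 0.911 -0.269
  outer loop
   vertex 3.9 3.7 0.9
   vertex 1.1 3.5 3.5
   vertex 5.4 4.1 0.5
  endloop
 endfacet
 facet normal -0.334 0.896 -0.291
  outer loop
   vertex 3.9 3.7 0.9
   vertex 1.4 2.8 1.0
   vertex 1.1 3.5 3.5
  endloop
 endfacet
 facet normal -0.329 0.873 -0.360
  outer loop
   vertex 3.9 3.7 0.9
   vertex 5.4 4.1 0.5
   vertex 1.4 2.8 1.0
  endloop
 endfacet
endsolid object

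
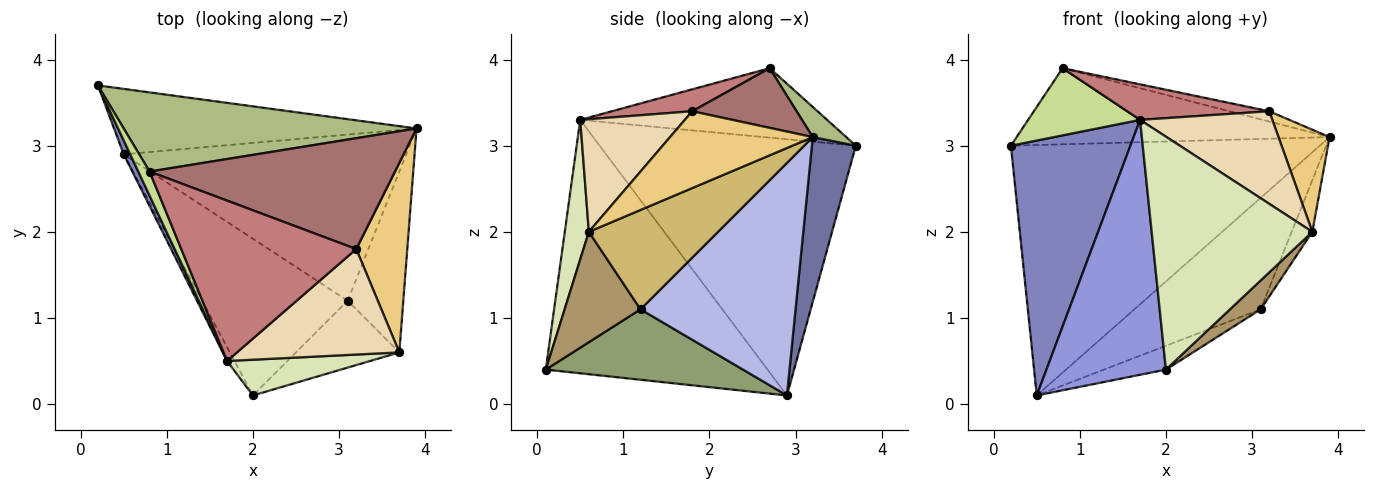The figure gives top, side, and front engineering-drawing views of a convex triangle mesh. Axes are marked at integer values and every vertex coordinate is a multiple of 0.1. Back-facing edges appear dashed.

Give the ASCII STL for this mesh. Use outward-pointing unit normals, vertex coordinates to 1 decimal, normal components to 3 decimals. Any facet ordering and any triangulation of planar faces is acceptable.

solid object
 facet normal 0.136 0.959 -0.250
  outer loop
   vertex 0.5 2.9 0.1
   vertex 0.2 3.7 3.0
   vertex 3.9 3.2 3.1
  endloop
 endfacet
 facet normal -0.906 -0.423 0.023
  outer loop
   vertex 1.7 0.5 3.3
   vertex 0.2 3.7 3.0
   vertex 0.5 2.9 0.1
  endloop
 endfacet
 facet normal -0.880 -0.474 -0.026
  outer loop
   vertex 1.7 0.5 3.3
   vertex 0.5 2.9 0.1
   vertex 2.0 0.1 0.4
  endloop
 endfacet
 facet normal 0.564 0.460 -0.686
  outer loop
   vertex 3.1 1.2 1.1
   vertex 0.5 2.9 0.1
   vertex 3.9 3.2 3.1
  endloop
 endfacet
 facet normal 0.432 0.136 -0.892
  outer loop
   vertex 3.1 1.2 1.1
   vertex 2.0 0.1 0.4
   vertex 0.5 2.9 0.1
  endloop
 endfacet
 facet normal 0.074 0.691 0.719
  outer loop
   vertex 0.8 2.7 3.9
   vertex 3.9 3.2 3.1
   vertex 0.2 3.7 3.0
  endloop
 endfacet
 facet normal -0.901 -0.409 0.147
  outer loop
   vertex 0.8 2.7 3.9
   vertex 0.2 3.7 3.0
   vertex 1.7 0.5 3.3
  endloop
 endfacet
 facet normal 0.146 -0.978 0.150
  outer loop
   vertex 3.7 0.6 2.0
   vertex 1.7 0.5 3.3
   vertex 2.0 0.1 0.4
  endloop
 endfacet
 facet normal 0.700 -0.283 -0.655
  outer loop
   vertex 3.7 0.6 2.0
   vertex 2.0 0.1 0.4
   vertex 3.1 1.2 1.1
  endloop
 endfacet
 facet normal 0.864 0.138 -0.484
  outer loop
   vertex 3.7 0.6 2.0
   vertex 3.1 1.2 1.1
   vertex 3.9 3.2 3.1
  endloop
 endfacet
 facet normal 0.798 -0.286 0.530
  outer loop
   vertex 3.2 1.8 3.4
   vertex 3.7 0.6 2.0
   vertex 3.9 3.2 3.1
  endloop
 endfacet
 facet normal 0.462 -0.585 0.666
  outer loop
   vertex 3.2 1.8 3.4
   vertex 1.7 0.5 3.3
   vertex 3.7 0.6 2.0
  endloop
 endfacet
 facet normal 0.235 0.090 0.968
  outer loop
   vertex 3.2 1.8 3.4
   vertex 3.9 3.2 3.1
   vertex 0.8 2.7 3.9
  endloop
 endfacet
 facet normal 0.121 -0.215 0.969
  outer loop
   vertex 3.2 1.8 3.4
   vertex 0.8 2.7 3.9
   vertex 1.7 0.5 3.3
  endloop
 endfacet
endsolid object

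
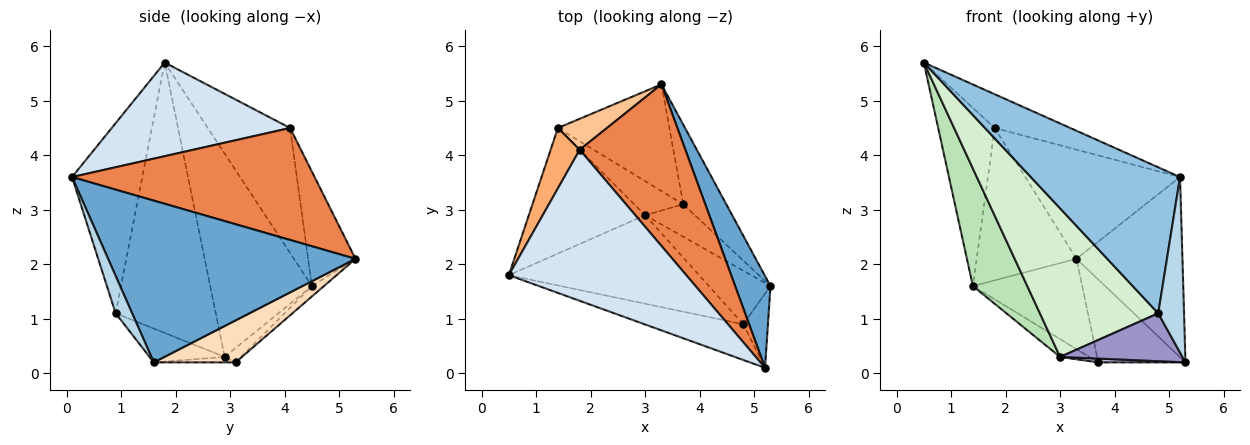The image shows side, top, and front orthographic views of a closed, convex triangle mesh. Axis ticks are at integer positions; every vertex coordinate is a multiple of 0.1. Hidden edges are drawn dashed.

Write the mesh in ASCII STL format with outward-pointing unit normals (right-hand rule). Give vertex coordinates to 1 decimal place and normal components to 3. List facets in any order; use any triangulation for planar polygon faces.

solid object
 facet normal 0.901 0.386 0.197
  outer loop
   vertex 5.2 0.1 3.6
   vertex 5.3 1.6 0.2
   vertex 3.3 5.3 2.1
  endloop
 endfacet
 facet normal -0.416 -0.883 -0.216
  outer loop
   vertex 4.8 0.9 1.1
   vertex 5.2 0.1 3.6
   vertex 0.5 1.8 5.7
  endloop
 endfacet
 facet normal 0.508 -0.794 -0.335
  outer loop
   vertex 4.8 0.9 1.1
   vertex 5.3 1.6 0.2
   vertex 5.2 0.1 3.6
  endloop
 endfacet
 facet normal 0.458 0.194 0.868
  outer loop
   vertex 1.8 4.1 4.5
   vertex 0.5 1.8 5.7
   vertex 5.2 0.1 3.6
  endloop
 endfacet
 facet normal 0.660 0.421 0.623
  outer loop
   vertex 1.8 4.1 4.5
   vertex 5.2 0.1 3.6
   vertex 3.3 5.3 2.1
  endloop
 endfacet
 facet normal -0.810 0.556 0.188
  outer loop
   vertex 1.8 4.1 4.5
   vertex 1.4 4.5 1.6
   vertex 0.5 1.8 5.7
  endloop
 endfacet
 facet normal -0.422 0.889 0.181
  outer loop
   vertex 1.8 4.1 4.5
   vertex 3.3 5.3 2.1
   vertex 1.4 4.5 1.6
  endloop
 endfacet
 facet normal 0.560 0.597 -0.574
  outer loop
   vertex 3.7 3.1 0.2
   vertex 3.3 5.3 2.1
   vertex 5.3 1.6 0.2
  endloop
 endfacet
 facet normal -0.071 0.645 -0.761
  outer loop
   vertex 3.7 3.1 0.2
   vertex 1.4 4.5 1.6
   vertex 3.3 5.3 2.1
  endloop
 endfacet
 facet normal -0.250 0.447 -0.859
  outer loop
   vertex 3.0 2.9 0.3
   vertex 1.4 4.5 1.6
   vertex 3.7 3.1 0.2
  endloop
 endfacet
 facet normal -0.787 -0.421 -0.450
  outer loop
   vertex 3.0 2.9 0.3
   vertex 0.5 1.8 5.7
   vertex 1.4 4.5 1.6
  endloop
 endfacet
 facet normal -0.588 -0.695 -0.414
  outer loop
   vertex 3.0 2.9 0.3
   vertex 4.8 0.9 1.1
   vertex 0.5 1.8 5.7
  endloop
 endfacet
 facet normal -0.379 -0.617 -0.690
  outer loop
   vertex 3.0 2.9 0.3
   vertex 5.3 1.6 0.2
   vertex 4.8 0.9 1.1
  endloop
 endfacet
 facet normal -0.108 -0.115 -0.987
  outer loop
   vertex 3.0 2.9 0.3
   vertex 3.7 3.1 0.2
   vertex 5.3 1.6 0.2
  endloop
 endfacet
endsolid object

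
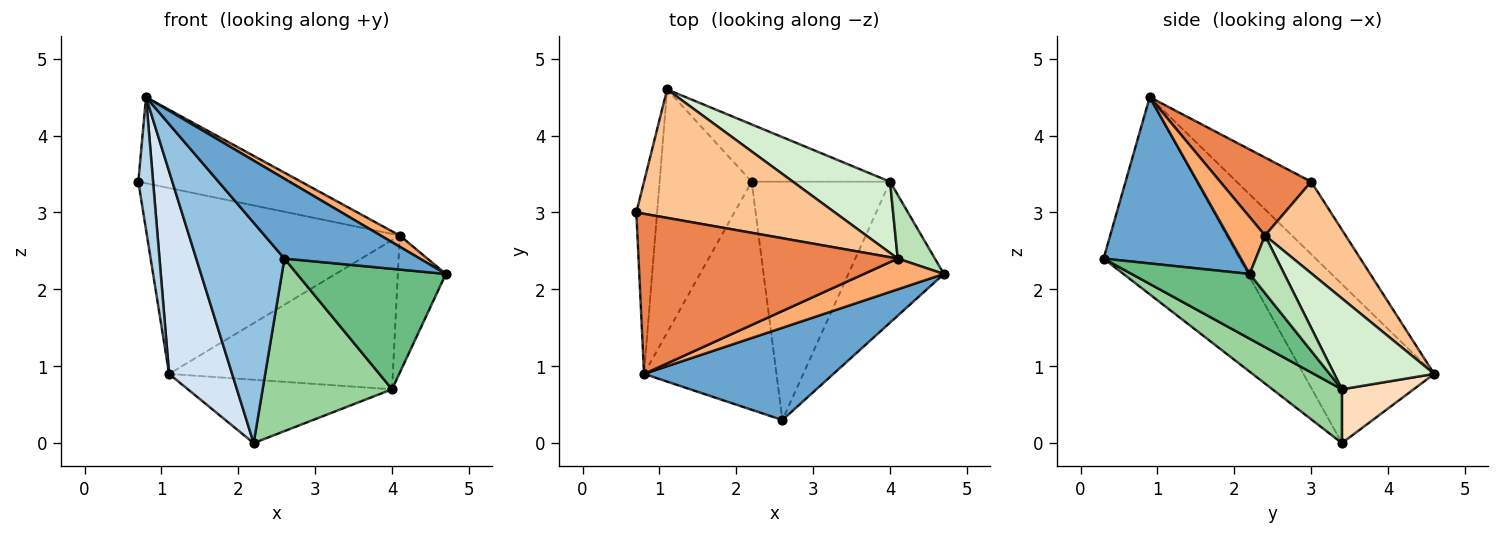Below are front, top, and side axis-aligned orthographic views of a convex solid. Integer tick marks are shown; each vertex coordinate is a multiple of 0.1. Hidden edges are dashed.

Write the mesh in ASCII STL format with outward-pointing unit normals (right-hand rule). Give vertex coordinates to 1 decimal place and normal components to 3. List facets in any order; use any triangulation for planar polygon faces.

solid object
 facet normal 0.553 -0.545 0.630
  outer loop
   vertex 0.8 0.9 4.5
   vertex 2.6 0.3 2.4
   vertex 4.7 2.2 2.2
  endloop
 endfacet
 facet normal -0.731 -0.474 -0.491
  outer loop
   vertex 0.8 0.9 4.5
   vertex 2.2 3.4 0.0
   vertex 2.6 0.3 2.4
  endloop
 endfacet
 facet normal -0.944 -0.187 -0.271
  outer loop
   vertex 1.1 4.6 0.9
   vertex 0.8 0.9 4.5
   vertex 0.7 3.0 3.4
  endloop
 endfacet
 facet normal -0.799 -0.385 -0.462
  outer loop
   vertex 1.1 4.6 0.9
   vertex 2.2 3.4 0.0
   vertex 0.8 0.9 4.5
  endloop
 endfacet
 facet normal 0.256 0.458 0.851
  outer loop
   vertex 4.1 2.4 2.7
   vertex 0.7 3.0 3.4
   vertex 0.8 0.9 4.5
  endloop
 endfacet
 facet normal 0.556 -0.285 0.781
  outer loop
   vertex 4.1 2.4 2.7
   vertex 0.8 0.9 4.5
   vertex 4.7 2.2 2.2
  endloop
 endfacet
 facet normal 0.254 0.796 0.550
  outer loop
   vertex 4.1 2.4 2.7
   vertex 1.1 4.6 0.9
   vertex 0.7 3.0 3.4
  endloop
 endfacet
 facet normal 0.252 0.718 -0.649
  outer loop
   vertex 4.0 3.4 0.7
   vertex 2.2 3.4 0.0
   vertex 1.1 4.6 0.9
  endloop
 endfacet
 facet normal 0.458 -0.577 -0.676
  outer loop
   vertex 4.0 3.4 0.7
   vertex 4.7 2.2 2.2
   vertex 2.6 0.3 2.4
  endloop
 endfacet
 facet normal 0.300 -0.559 -0.773
  outer loop
   vertex 4.0 3.4 0.7
   vertex 2.6 0.3 2.4
   vertex 2.2 3.4 0.0
  endloop
 endfacet
 facet normal 0.547 0.759 0.352
  outer loop
   vertex 4.0 3.4 0.7
   vertex 4.1 2.4 2.7
   vertex 4.7 2.2 2.2
  endloop
 endfacet
 facet normal 0.374 0.837 0.400
  outer loop
   vertex 4.0 3.4 0.7
   vertex 1.1 4.6 0.9
   vertex 4.1 2.4 2.7
  endloop
 endfacet
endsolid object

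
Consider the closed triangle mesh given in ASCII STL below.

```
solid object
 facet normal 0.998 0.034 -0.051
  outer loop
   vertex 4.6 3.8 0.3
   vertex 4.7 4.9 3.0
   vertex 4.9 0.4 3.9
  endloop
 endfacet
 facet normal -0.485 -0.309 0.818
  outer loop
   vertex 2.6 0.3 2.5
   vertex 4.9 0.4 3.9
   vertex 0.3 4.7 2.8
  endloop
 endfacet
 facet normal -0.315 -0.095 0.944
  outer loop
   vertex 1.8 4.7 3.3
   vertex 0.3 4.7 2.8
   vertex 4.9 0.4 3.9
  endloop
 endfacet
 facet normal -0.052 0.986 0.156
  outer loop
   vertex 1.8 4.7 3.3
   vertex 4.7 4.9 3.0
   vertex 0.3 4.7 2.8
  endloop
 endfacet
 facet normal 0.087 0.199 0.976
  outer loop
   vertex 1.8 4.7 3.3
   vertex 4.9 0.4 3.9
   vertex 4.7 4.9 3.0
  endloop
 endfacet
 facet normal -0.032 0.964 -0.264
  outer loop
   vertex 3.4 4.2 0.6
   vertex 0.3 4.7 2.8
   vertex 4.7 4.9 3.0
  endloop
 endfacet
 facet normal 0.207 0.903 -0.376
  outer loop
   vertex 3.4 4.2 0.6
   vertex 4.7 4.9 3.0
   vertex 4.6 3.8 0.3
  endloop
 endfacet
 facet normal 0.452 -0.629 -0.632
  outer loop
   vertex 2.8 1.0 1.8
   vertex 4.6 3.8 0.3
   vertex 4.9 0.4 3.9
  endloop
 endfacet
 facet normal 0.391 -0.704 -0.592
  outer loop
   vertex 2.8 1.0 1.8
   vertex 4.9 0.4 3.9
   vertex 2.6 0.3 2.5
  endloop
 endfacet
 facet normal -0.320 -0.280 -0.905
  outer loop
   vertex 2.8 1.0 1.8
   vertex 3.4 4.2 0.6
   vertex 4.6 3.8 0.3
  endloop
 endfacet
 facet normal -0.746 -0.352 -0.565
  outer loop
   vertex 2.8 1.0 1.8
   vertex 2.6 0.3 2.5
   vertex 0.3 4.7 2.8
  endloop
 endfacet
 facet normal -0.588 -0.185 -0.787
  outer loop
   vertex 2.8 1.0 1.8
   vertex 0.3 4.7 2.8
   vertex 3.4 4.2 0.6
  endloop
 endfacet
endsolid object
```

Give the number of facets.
12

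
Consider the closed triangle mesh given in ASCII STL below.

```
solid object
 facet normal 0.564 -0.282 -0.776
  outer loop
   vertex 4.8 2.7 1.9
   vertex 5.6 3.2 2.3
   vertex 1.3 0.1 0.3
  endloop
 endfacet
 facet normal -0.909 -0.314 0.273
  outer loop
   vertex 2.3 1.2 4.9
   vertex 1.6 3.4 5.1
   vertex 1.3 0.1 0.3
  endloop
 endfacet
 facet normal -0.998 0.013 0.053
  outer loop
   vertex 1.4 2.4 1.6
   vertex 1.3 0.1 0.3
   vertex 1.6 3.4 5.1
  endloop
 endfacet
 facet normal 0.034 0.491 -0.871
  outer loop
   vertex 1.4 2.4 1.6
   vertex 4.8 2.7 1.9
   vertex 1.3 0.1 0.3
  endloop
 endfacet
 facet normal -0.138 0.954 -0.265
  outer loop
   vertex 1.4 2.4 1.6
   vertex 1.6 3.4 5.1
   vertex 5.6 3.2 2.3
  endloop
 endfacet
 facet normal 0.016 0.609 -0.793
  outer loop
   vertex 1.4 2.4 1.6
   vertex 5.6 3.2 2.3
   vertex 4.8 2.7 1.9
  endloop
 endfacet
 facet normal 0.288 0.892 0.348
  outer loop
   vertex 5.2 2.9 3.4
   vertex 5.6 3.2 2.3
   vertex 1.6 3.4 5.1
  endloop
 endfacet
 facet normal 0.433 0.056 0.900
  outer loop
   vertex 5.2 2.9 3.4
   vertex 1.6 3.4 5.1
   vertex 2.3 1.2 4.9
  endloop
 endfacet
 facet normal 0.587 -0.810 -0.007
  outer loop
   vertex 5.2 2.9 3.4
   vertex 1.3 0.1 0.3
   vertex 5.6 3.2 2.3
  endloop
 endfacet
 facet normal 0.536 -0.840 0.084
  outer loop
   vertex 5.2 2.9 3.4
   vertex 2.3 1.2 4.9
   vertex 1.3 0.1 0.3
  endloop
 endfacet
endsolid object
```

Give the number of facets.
10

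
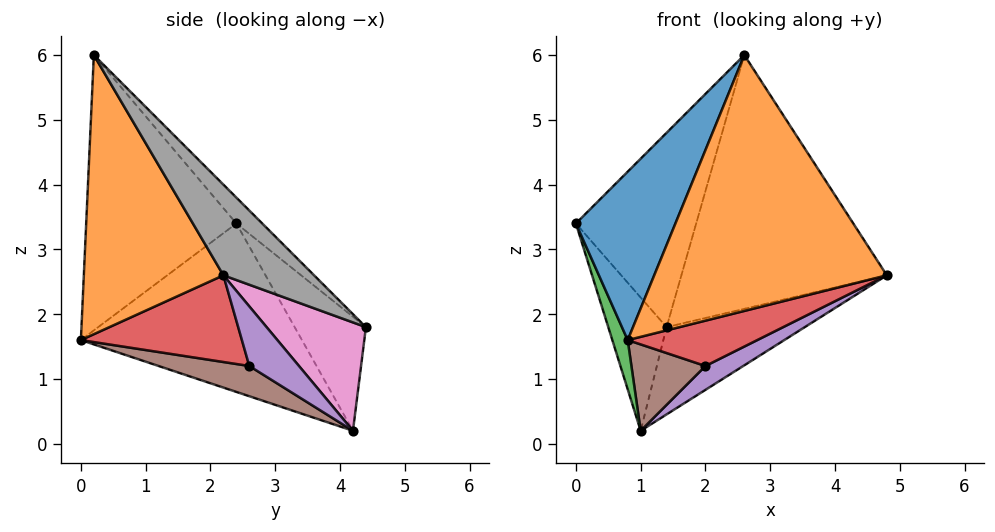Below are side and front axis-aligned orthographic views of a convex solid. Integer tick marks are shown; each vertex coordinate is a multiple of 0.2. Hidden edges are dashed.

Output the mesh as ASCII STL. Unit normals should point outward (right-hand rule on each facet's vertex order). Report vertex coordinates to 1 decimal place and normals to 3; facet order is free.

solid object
 facet normal -0.783 -0.519 0.344
  outer loop
   vertex 2.6 0.2 6.0
   vertex 0.0 2.4 3.4
   vertex 0.8 0.0 1.6
  endloop
 endfacet
 facet normal 0.507 -0.845 -0.169
  outer loop
   vertex 2.6 0.2 6.0
   vertex 0.8 0.0 1.6
   vertex 4.8 2.2 2.6
  endloop
 endfacet
 facet normal -0.941 -0.066 -0.331
  outer loop
   vertex 1.0 4.2 0.2
   vertex 0.8 0.0 1.6
   vertex 0.0 2.4 3.4
  endloop
 endfacet
 facet normal 0.389 -0.313 -0.867
  outer loop
   vertex 2.0 2.6 1.2
   vertex 4.8 2.2 2.6
   vertex 0.8 0.0 1.6
  endloop
 endfacet
 facet normal 0.392 -0.299 -0.870
  outer loop
   vertex 2.0 2.6 1.2
   vertex 1.0 4.2 0.2
   vertex 4.8 2.2 2.6
  endloop
 endfacet
 facet normal 0.378 -0.309 -0.873
  outer loop
   vertex 2.0 2.6 1.2
   vertex 0.8 0.0 1.6
   vertex 1.0 4.2 0.2
  endloop
 endfacet
 facet normal 0.567 0.788 -0.240
  outer loop
   vertex 1.4 4.4 1.8
   vertex 4.8 2.2 2.6
   vertex 1.0 4.2 0.2
  endloop
 endfacet
 facet normal 0.315 0.715 0.624
  outer loop
   vertex 1.4 4.4 1.8
   vertex 2.6 0.2 6.0
   vertex 4.8 2.2 2.6
  endloop
 endfacet
 facet normal -0.769 0.629 0.114
  outer loop
   vertex 1.4 4.4 1.8
   vertex 1.0 4.2 0.2
   vertex 0.0 2.4 3.4
  endloop
 endfacet
 facet normal -0.146 0.678 0.720
  outer loop
   vertex 1.4 4.4 1.8
   vertex 0.0 2.4 3.4
   vertex 2.6 0.2 6.0
  endloop
 endfacet
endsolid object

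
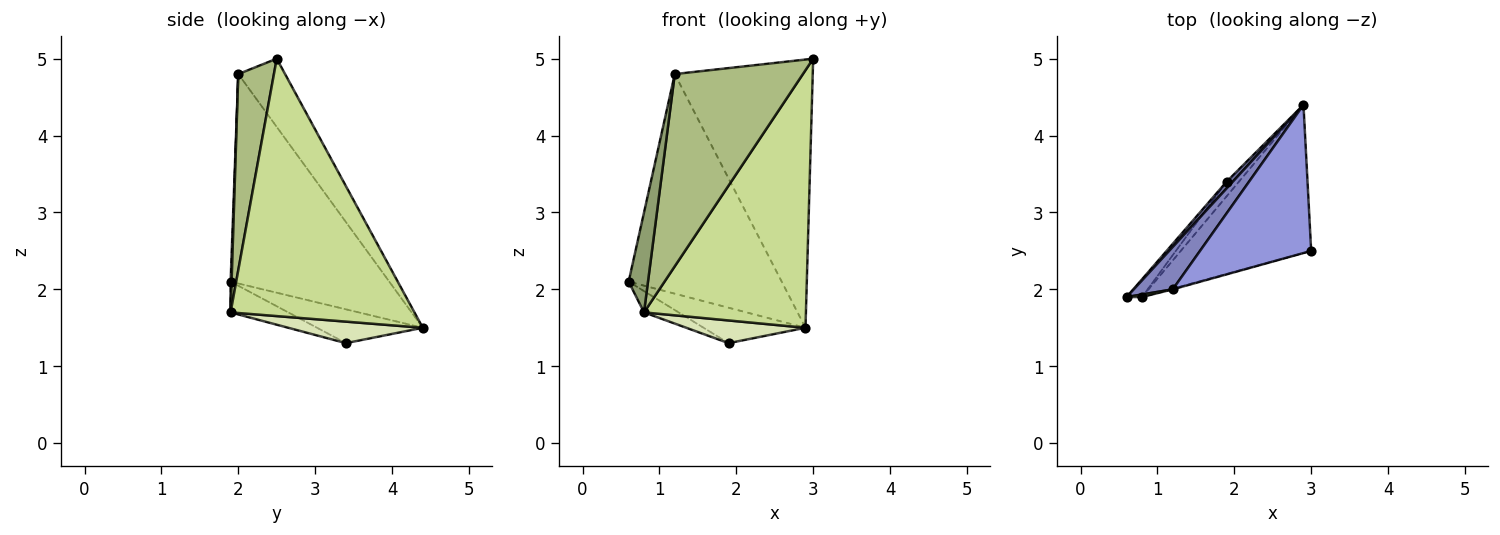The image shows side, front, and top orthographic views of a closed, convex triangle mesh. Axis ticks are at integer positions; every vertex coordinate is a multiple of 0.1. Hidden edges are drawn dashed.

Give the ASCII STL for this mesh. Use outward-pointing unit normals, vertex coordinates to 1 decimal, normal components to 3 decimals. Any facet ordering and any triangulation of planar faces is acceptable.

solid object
 facet normal -0.714 0.688 0.130
  outer loop
   vertex 1.9 3.4 1.3
   vertex 0.6 1.9 2.1
   vertex 2.9 4.4 1.5
  endloop
 endfacet
 facet normal -0.713 0.688 0.133
  outer loop
   vertex 1.2 2.0 4.8
   vertex 2.9 4.4 1.5
   vertex 0.6 1.9 2.1
  endloop
 endfacet
 facet normal -0.285 0.839 0.464
  outer loop
   vertex 1.2 2.0 4.8
   vertex 3.0 2.5 5.0
   vertex 2.9 4.4 1.5
  endloop
 endfacet
 facet normal -0.788 0.473 -0.394
  outer loop
   vertex 0.8 1.9 1.7
   vertex 0.6 1.9 2.1
   vertex 1.9 3.4 1.3
  endloop
 endfacet
 facet normal 0.051 -0.998 0.026
  outer loop
   vertex 0.8 1.9 1.7
   vertex 1.2 2.0 4.8
   vertex 0.6 1.9 2.1
  endloop
 endfacet
 facet normal 0.268 -0.963 -0.004
  outer loop
   vertex 0.8 1.9 1.7
   vertex 3.0 2.5 5.0
   vertex 1.2 2.0 4.8
  endloop
 endfacet
 facet normal 0.702 -0.618 -0.355
  outer loop
   vertex 0.8 1.9 1.7
   vertex 2.9 4.4 1.5
   vertex 3.0 2.5 5.0
  endloop
 endfacet
 facet normal 0.688 -0.610 -0.393
  outer loop
   vertex 0.8 1.9 1.7
   vertex 1.9 3.4 1.3
   vertex 2.9 4.4 1.5
  endloop
 endfacet
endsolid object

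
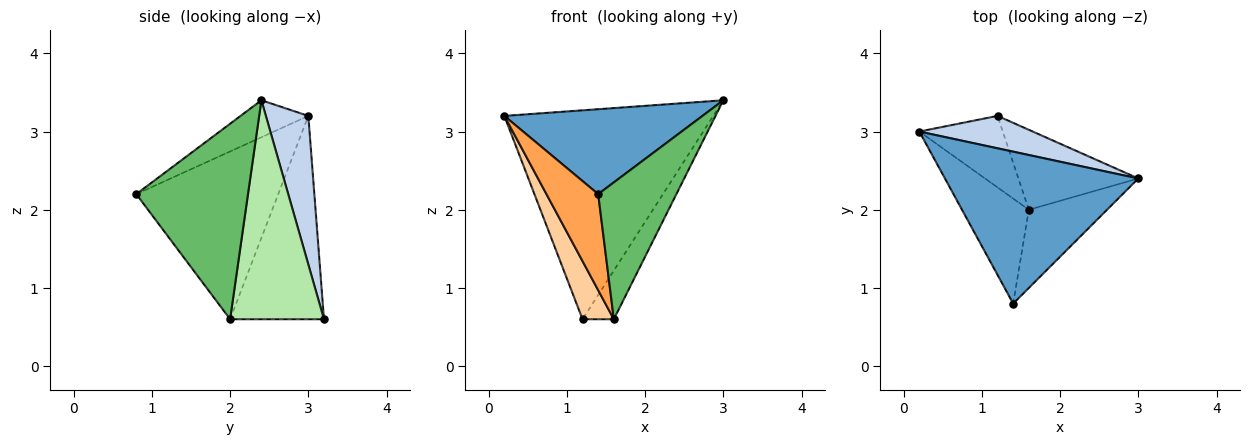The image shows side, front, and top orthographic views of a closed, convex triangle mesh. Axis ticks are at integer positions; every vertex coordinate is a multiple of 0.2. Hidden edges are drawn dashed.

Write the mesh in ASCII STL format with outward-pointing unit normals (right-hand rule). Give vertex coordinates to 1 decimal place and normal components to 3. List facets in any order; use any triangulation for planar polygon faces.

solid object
 facet normal -0.165 -0.481 0.861
  outer loop
   vertex 1.4 0.8 2.2
   vertex 3.0 2.4 3.4
   vertex 0.2 3.0 3.2
  endloop
 endfacet
 facet normal 0.197 0.969 0.150
  outer loop
   vertex 1.2 3.2 0.6
   vertex 0.2 3.0 3.2
   vertex 3.0 2.4 3.4
  endloop
 endfacet
 facet normal -0.880 -0.321 -0.350
  outer loop
   vertex 1.6 2.0 0.6
   vertex 1.4 0.8 2.2
   vertex 0.2 3.0 3.2
  endloop
 endfacet
 facet normal -0.884 -0.295 -0.363
  outer loop
   vertex 1.6 2.0 0.6
   vertex 0.2 3.0 3.2
   vertex 1.2 3.2 0.6
  endloop
 endfacet
 facet normal 0.778 -0.545 -0.311
  outer loop
   vertex 1.6 2.0 0.6
   vertex 3.0 2.4 3.4
   vertex 1.4 0.8 2.2
  endloop
 endfacet
 facet normal 0.842 0.281 -0.461
  outer loop
   vertex 1.6 2.0 0.6
   vertex 1.2 3.2 0.6
   vertex 3.0 2.4 3.4
  endloop
 endfacet
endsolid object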